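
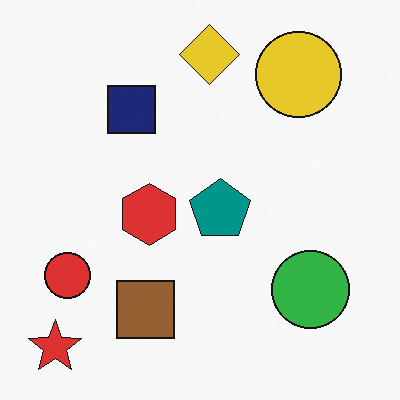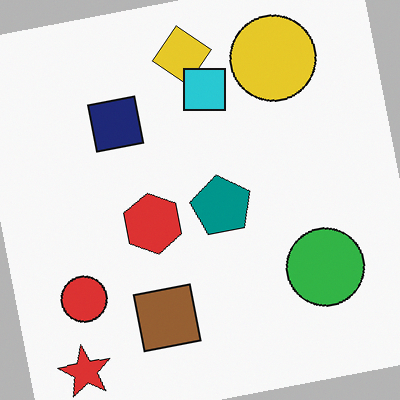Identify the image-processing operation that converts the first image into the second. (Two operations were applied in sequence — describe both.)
It was rotated counter-clockwise by a few degrees, then overlaid with an additional cyan square.

Every shape is tilted by the same angle and the image corners show triangular fill wedges — a whole-image rotation by a non-right angle. A cyan square appears in the second image that is absent from the first.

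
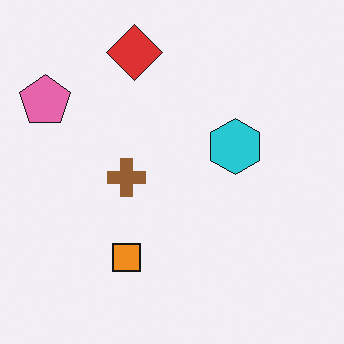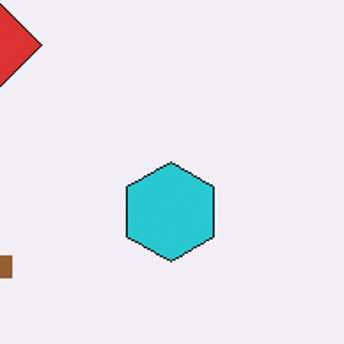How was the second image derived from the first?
It was cropped to a noticeably smaller region and rescaled.

The visible shapes are larger and the field of view is narrower; shapes near the original edges may be partly or wholly outside the frame — a crop-and-rescale.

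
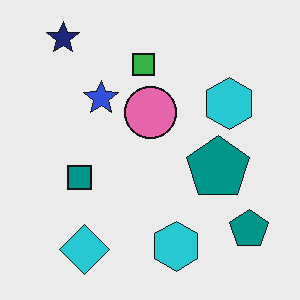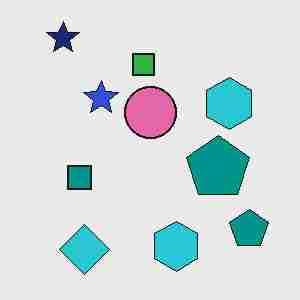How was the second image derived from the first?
The image was degraded with heavy JPEG compression.

Blocky 8×8 compression artifacts appear around shape edges and the flat background shows ringing — characteristic JPEG degradation.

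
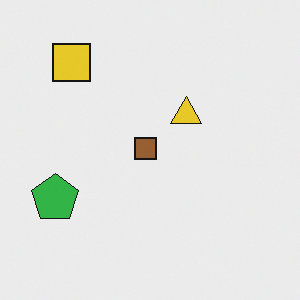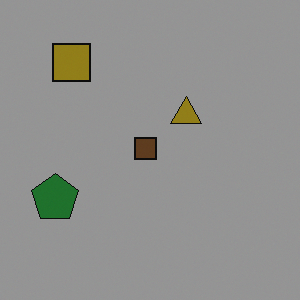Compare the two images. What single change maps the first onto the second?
The transformation is: substantially darkened.

Every pixel — background and shapes alike — is uniformly darkened.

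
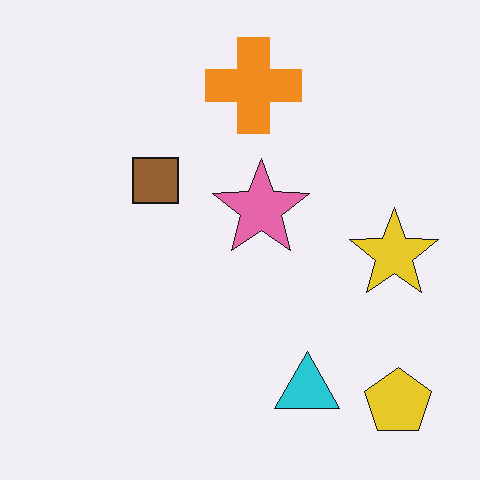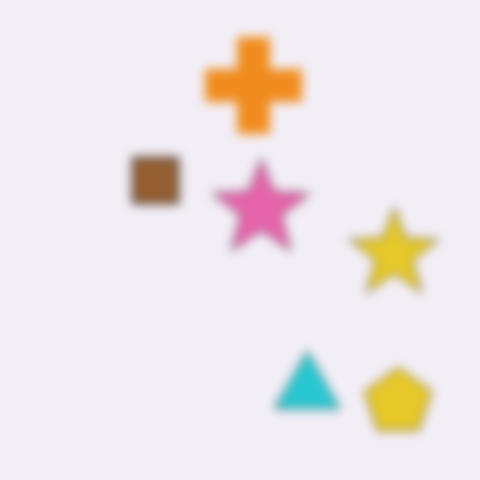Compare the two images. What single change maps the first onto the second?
Heavily blurred.

Shape edges and outlines are uniformly softened across the whole image.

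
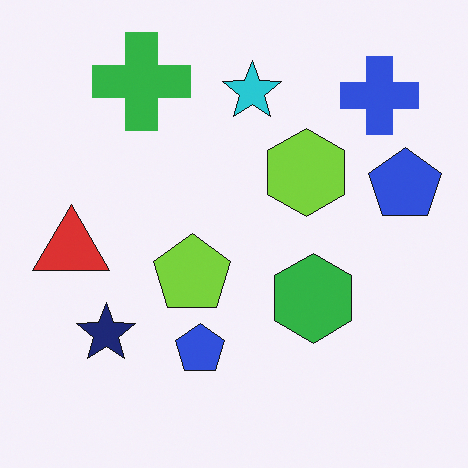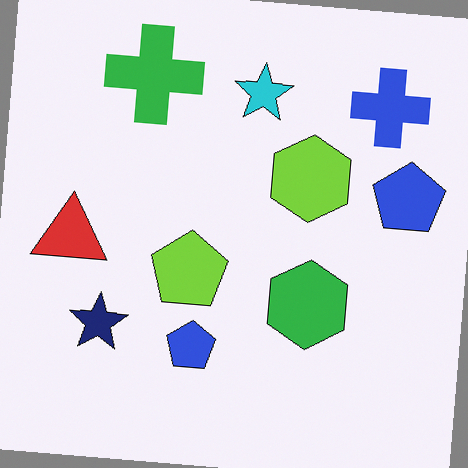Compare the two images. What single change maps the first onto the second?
The second image is the first rotated clockwise by a small amount.

Every shape is tilted by the same angle and the image corners show triangular fill wedges — a whole-image rotation by a non-right angle.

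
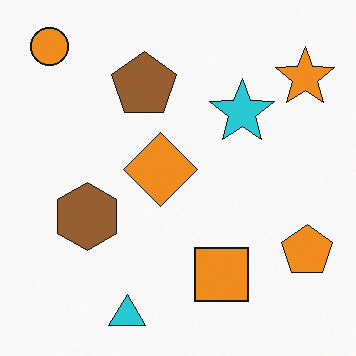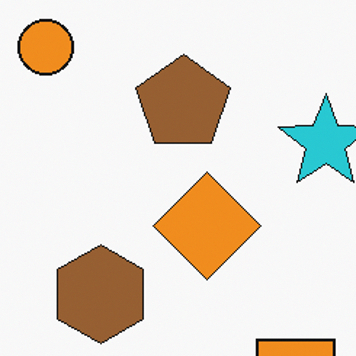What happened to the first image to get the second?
This is the original image cropped slightly and scaled back up.

The visible shapes are larger and the field of view is narrower; shapes near the original edges may be partly or wholly outside the frame — a crop-and-rescale.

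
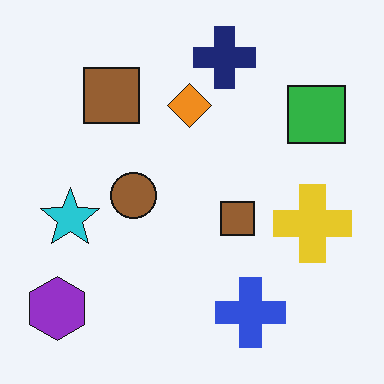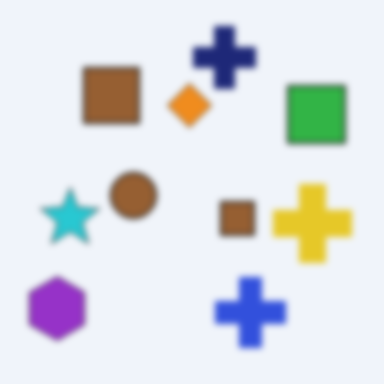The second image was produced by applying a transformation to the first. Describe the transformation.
It was noticeably gaussian-blurred.

Shape edges and outlines are uniformly softened across the whole image.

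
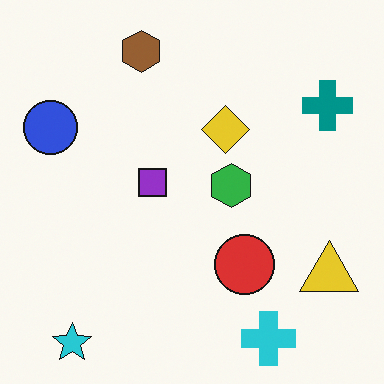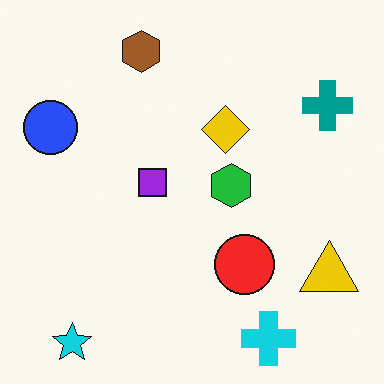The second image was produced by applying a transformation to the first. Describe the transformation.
The second image is the first slightly oversaturated.

All colors are more vivid — a global saturation change.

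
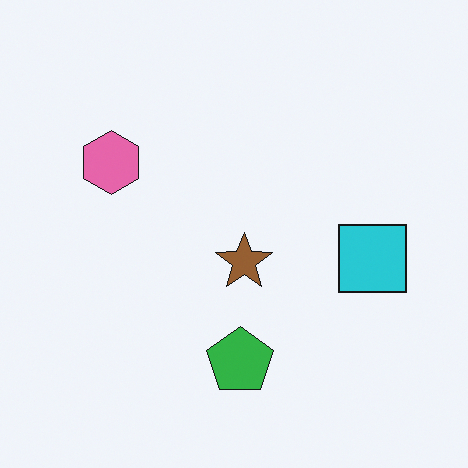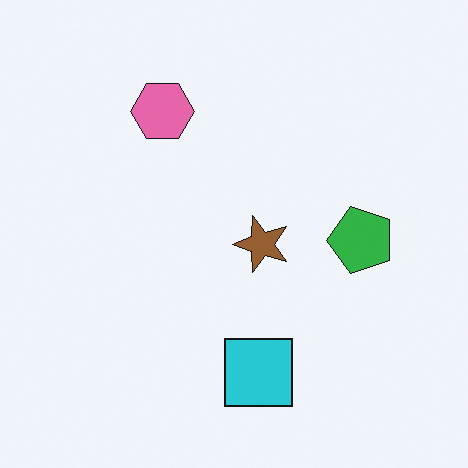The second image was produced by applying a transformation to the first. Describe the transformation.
The image was transposed (reflected across the top-left ↔ bottom-right diagonal).

Shapes have swapped their row and column positions — what was in the top-right is now in the bottom-left — a diagonal reflection.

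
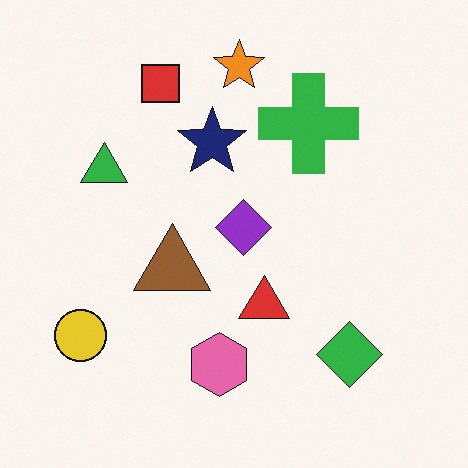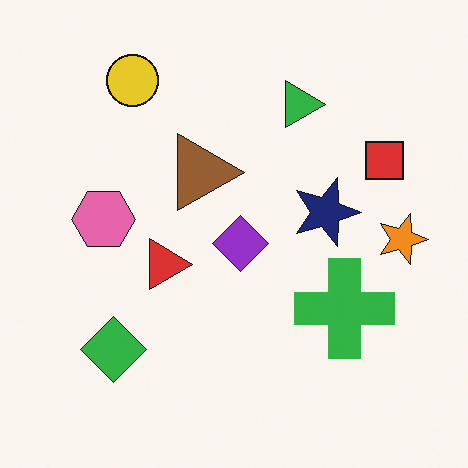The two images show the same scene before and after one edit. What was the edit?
Rotated 90° clockwise.

The yellow circle sits in the bottom-left of the first image and the top-left of the second — consistent with a whole-image 90° clockwise rotation.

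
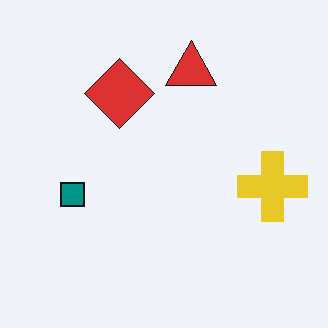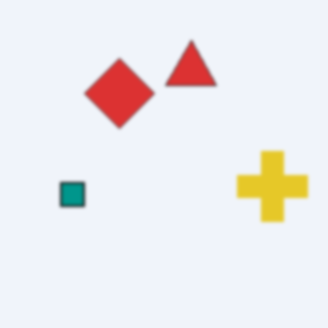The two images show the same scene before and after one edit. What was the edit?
The image was slightly softened.

Shape edges and outlines are uniformly softened across the whole image.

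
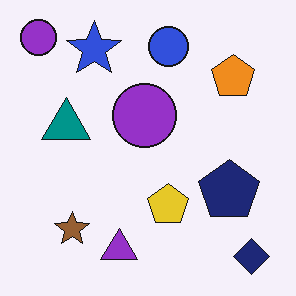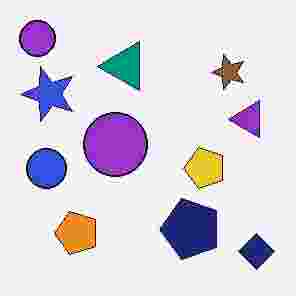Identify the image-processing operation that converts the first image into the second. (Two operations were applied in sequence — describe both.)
Degraded with heavy JPEG compression, then transposed (reflected across the top-left ↔ bottom-right diagonal).

Blocky 8×8 compression artifacts appear around shape edges and the flat background shows ringing — characteristic JPEG degradation. Shapes have swapped their row and column positions — what was in the top-right is now in the bottom-left — a diagonal reflection.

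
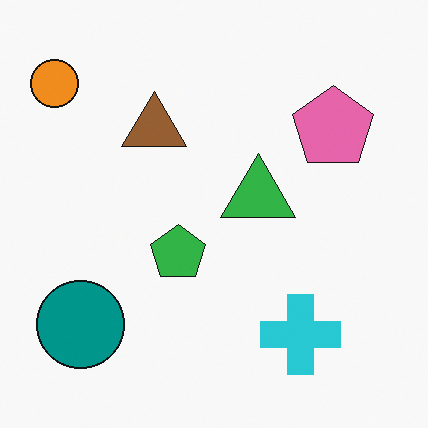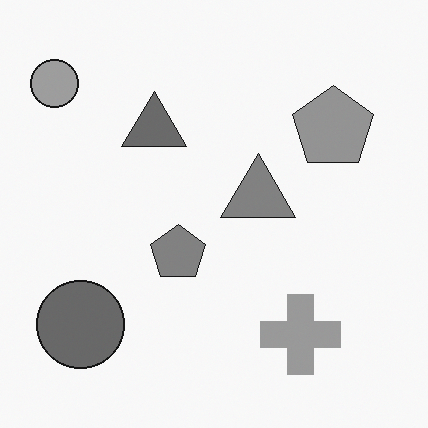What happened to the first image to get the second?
The image was converted to grayscale.

All color is removed — every shape is now a shade of grey.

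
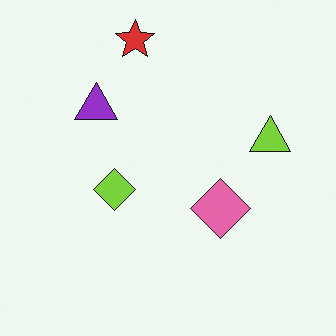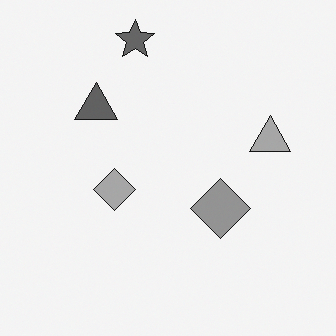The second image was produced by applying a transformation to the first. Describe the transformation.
This is the original image converted to grayscale.

All color is removed — every shape is now a shade of grey.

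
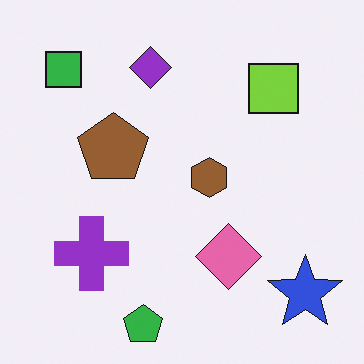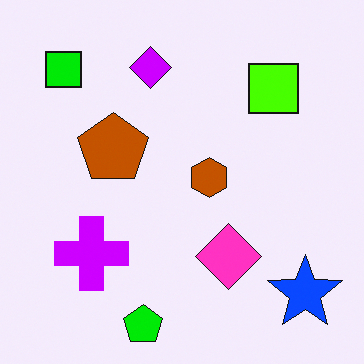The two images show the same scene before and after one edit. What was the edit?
The image was made much more vivid (saturation change).

All colors are more vivid — a global saturation change.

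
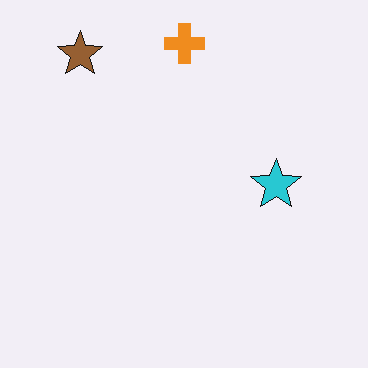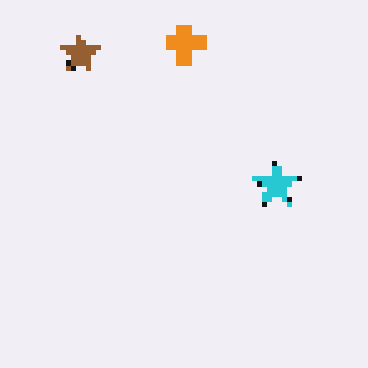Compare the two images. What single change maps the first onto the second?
It was lightly pixelated (a mild mosaic effect).

Shapes are reduced to large square blocks; fine edges and outlines are lost — a downscale-then-upscale (mosaic) effect.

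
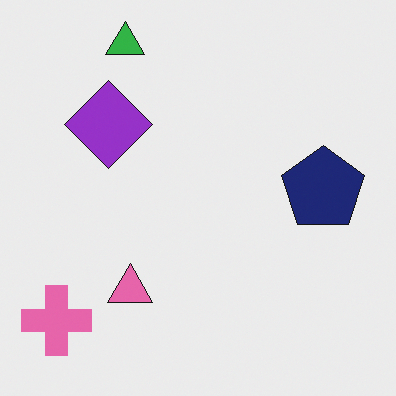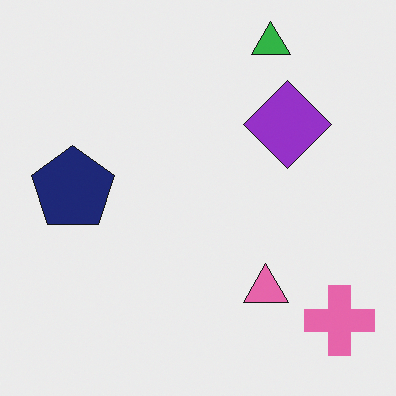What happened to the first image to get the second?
The second image is the first flipped horizontally (left ↔ right).

The pink cross is in the bottom-left of the first image and the bottom-right of the second — shapes on opposite sides of the vertical midline have swapped in a mirror flip.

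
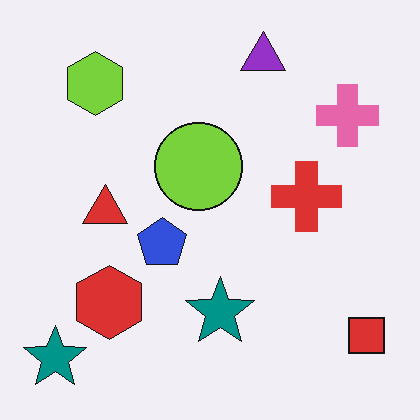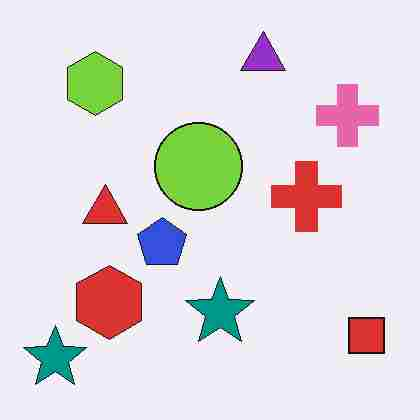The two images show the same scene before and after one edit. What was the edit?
The second image is the first degraded with heavy JPEG compression.

Blocky 8×8 compression artifacts appear around shape edges and the flat background shows ringing — characteristic JPEG degradation.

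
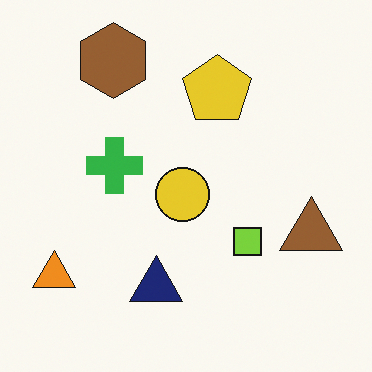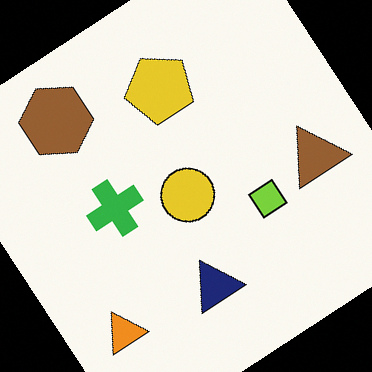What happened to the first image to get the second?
This is the original image rotated counter-clockwise by a large amount — several tens of degrees.

Every shape is tilted by the same angle and the image corners show triangular fill wedges — a whole-image rotation by a non-right angle.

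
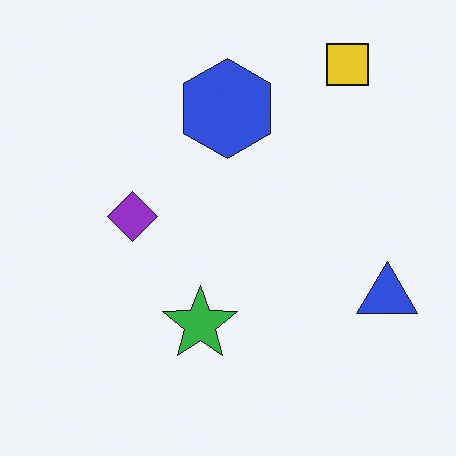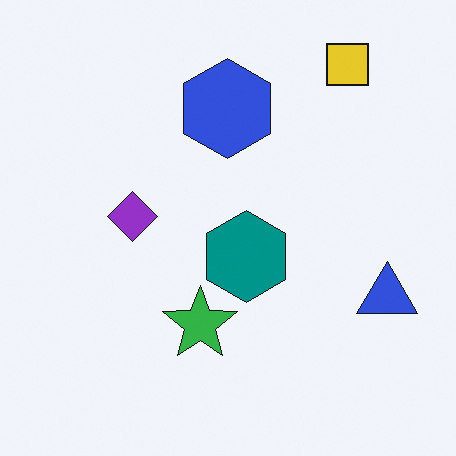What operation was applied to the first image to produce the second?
The transformation is: overlaid with an additional teal hexagon.

A teal hexagon appears in the second image that is absent from the first.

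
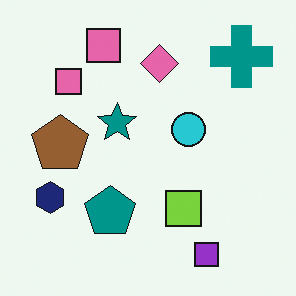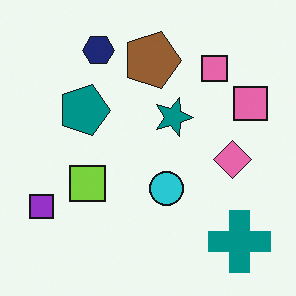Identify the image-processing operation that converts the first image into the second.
This is the original image rotated 90° clockwise.

The teal cross sits in the top-right of the first image and the bottom-right of the second — consistent with a whole-image 90° clockwise rotation.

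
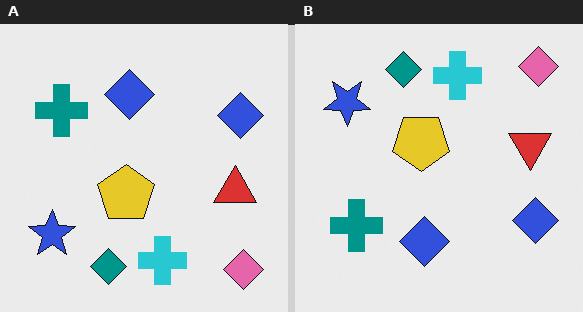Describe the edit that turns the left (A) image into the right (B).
Flipped vertically (top ↔ bottom).

The pink diamond is in the bottom-right of the left (A) image and the top-right of the right (B) — shapes on opposite sides of the horizontal midline have swapped in a mirror flip.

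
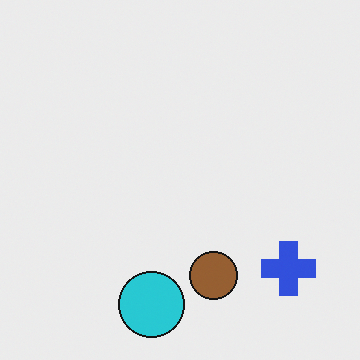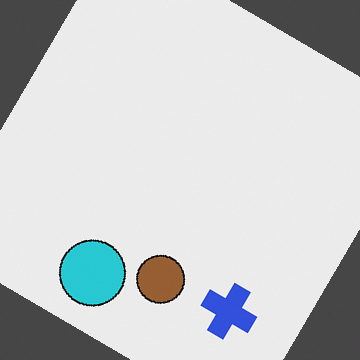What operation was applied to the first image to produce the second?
The second image is the first rotated clockwise by a large amount — several tens of degrees.

Every shape is tilted by the same angle and the image corners show triangular fill wedges — a whole-image rotation by a non-right angle.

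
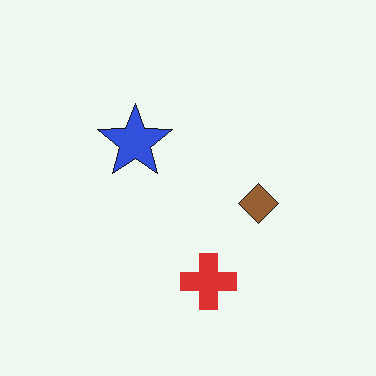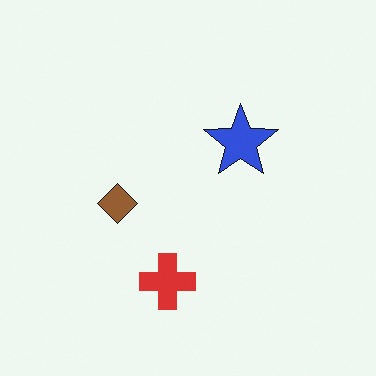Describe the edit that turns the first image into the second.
The image was flipped horizontally (left ↔ right).

The brown diamond is in the right of the first image and the left of the second — shapes on opposite sides of the vertical midline have swapped in a mirror flip.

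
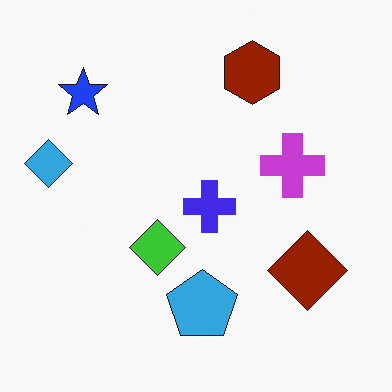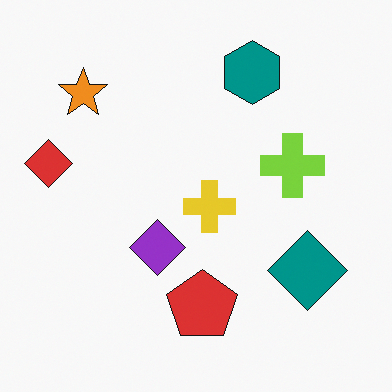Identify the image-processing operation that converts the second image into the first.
The first image is the second hue-shifted through roughly half the color wheel.

Every shape's color has rotated by the same amount around the hue wheel — a uniform hue shift.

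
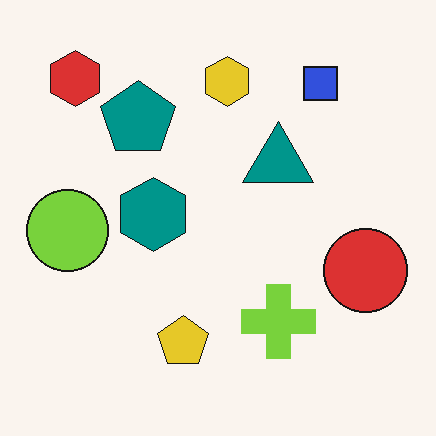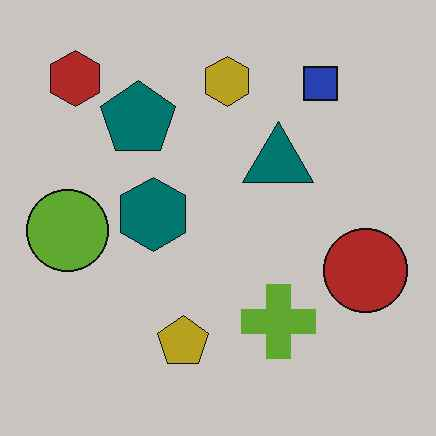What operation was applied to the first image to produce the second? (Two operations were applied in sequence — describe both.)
Slightly darkened, then JPEG-compressed with visible artifacts.

Every pixel — background and shapes alike — is uniformly darkened. Blocky 8×8 compression artifacts appear around shape edges and the flat background shows ringing — characteristic JPEG degradation.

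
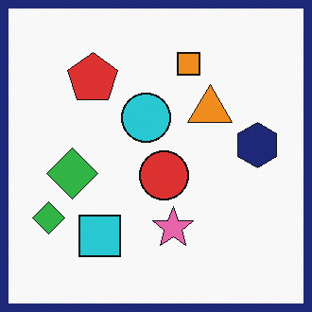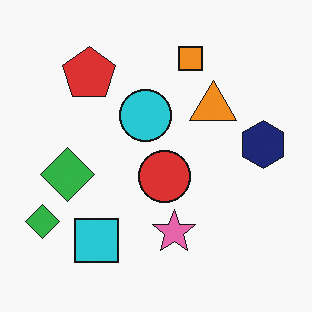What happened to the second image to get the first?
It was framed with a navy border.

A solid navy frame runs around the edge of the first image, with the content slightly shrunk inside it.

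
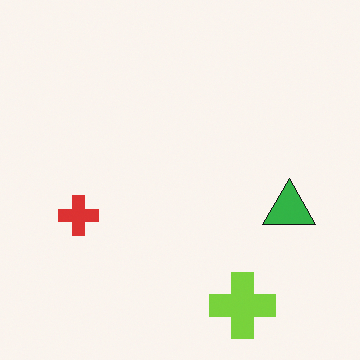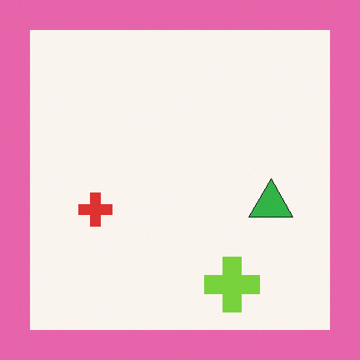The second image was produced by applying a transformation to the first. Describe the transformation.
The transformation is: framed with a pink border.

A solid pink frame runs around the edge of the second image, with the content slightly shrunk inside it.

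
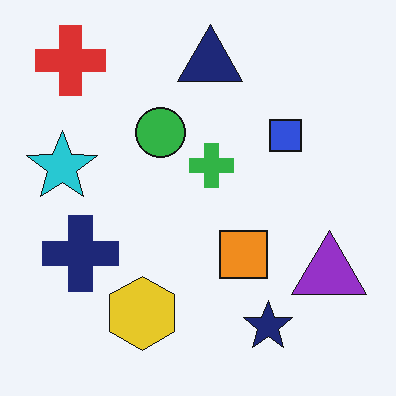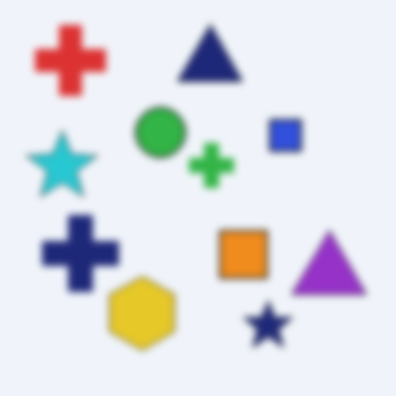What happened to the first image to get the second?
The second image is the first moderately blurred.

Shape edges and outlines are uniformly softened across the whole image.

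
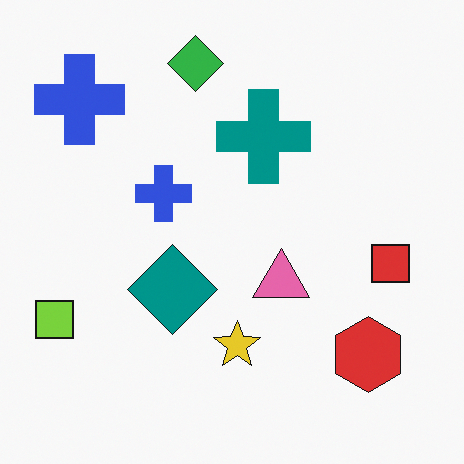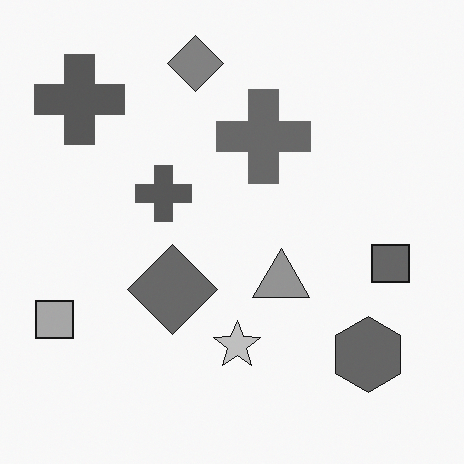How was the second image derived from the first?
The image was converted to grayscale.

All color is removed — every shape is now a shade of grey.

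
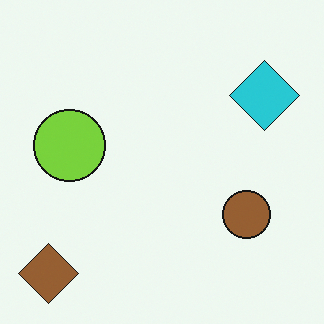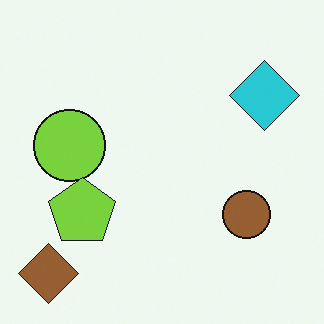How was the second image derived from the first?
It was overlaid with an additional lime pentagon.

A lime pentagon appears in the second image that is absent from the first.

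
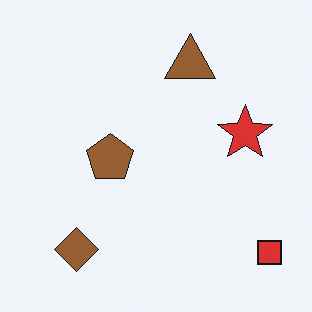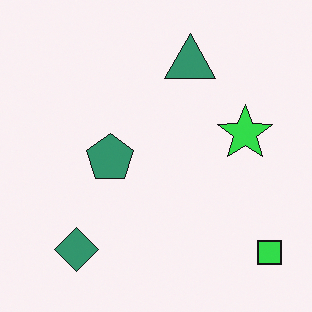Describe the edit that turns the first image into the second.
The second image is the first hue-shifted by a moderate amount.

Every shape's color has rotated by the same amount around the hue wheel — a uniform hue shift.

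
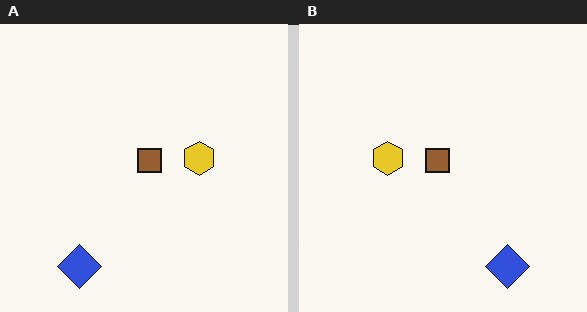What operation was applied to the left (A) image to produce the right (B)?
The right (B) image is the left (A) flipped horizontally (left ↔ right).

The blue diamond is in the bottom-left of the left (A) image and the bottom-right of the right (B) — shapes on opposite sides of the vertical midline have swapped in a mirror flip.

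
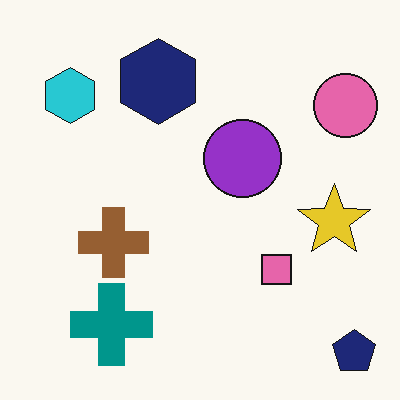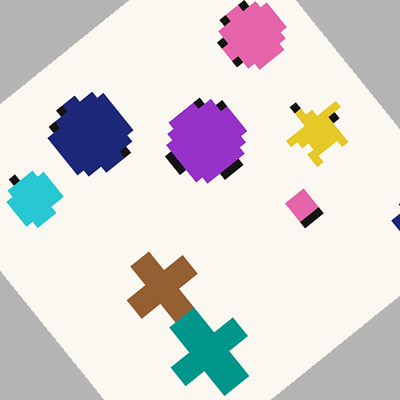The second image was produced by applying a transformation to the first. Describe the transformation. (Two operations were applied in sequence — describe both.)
The second image is the first pixelated into visible square blocks, then rotated counter-clockwise by a large amount — several tens of degrees.

Shapes are reduced to large square blocks; fine edges and outlines are lost — a downscale-then-upscale (mosaic) effect. Every shape is tilted by the same angle and the image corners show triangular fill wedges — a whole-image rotation by a non-right angle.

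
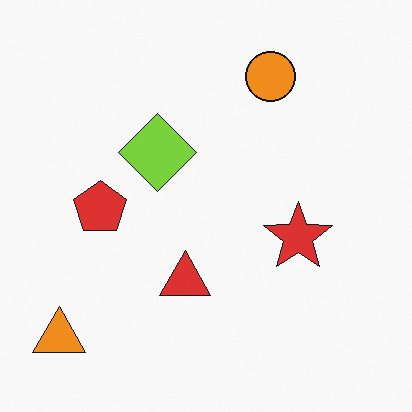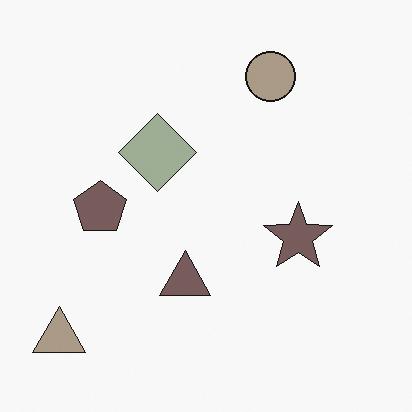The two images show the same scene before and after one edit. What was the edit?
It was heavily desaturated.

All colors are more muted and greyish — a global saturation change.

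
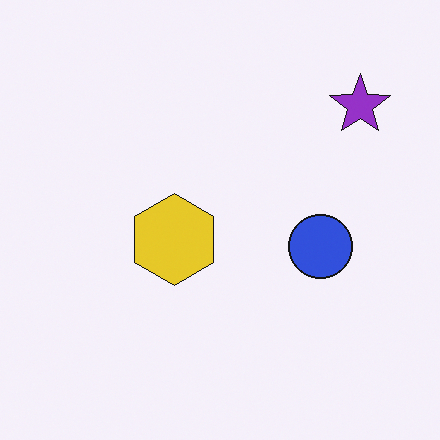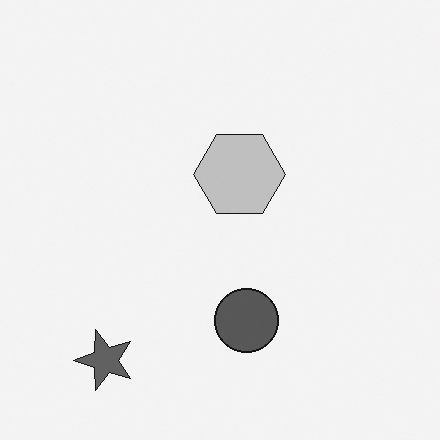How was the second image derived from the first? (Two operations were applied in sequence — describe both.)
The second image is the first converted to grayscale, then transposed (reflected across the top-left ↔ bottom-right diagonal).

All color is removed — every shape is now a shade of grey. Shapes have swapped their row and column positions — what was in the top-right is now in the bottom-left — a diagonal reflection.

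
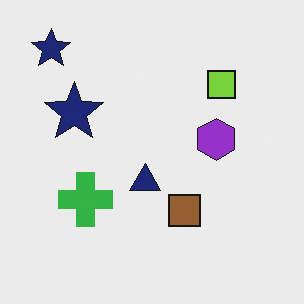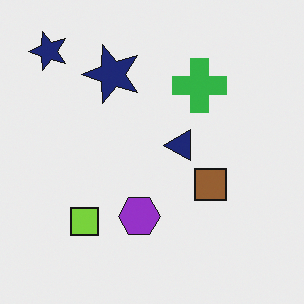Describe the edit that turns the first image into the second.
It was transposed (reflected across the top-left ↔ bottom-right diagonal).

Shapes have swapped their row and column positions — what was in the top-right is now in the bottom-left — a diagonal reflection.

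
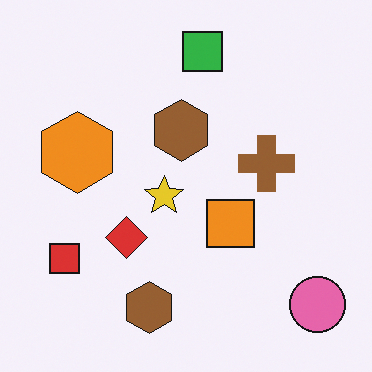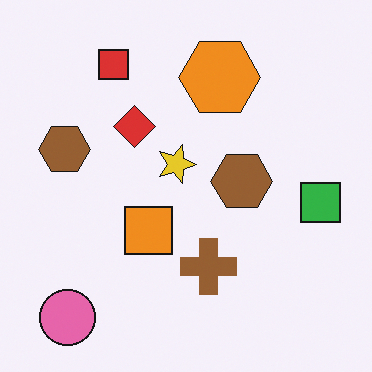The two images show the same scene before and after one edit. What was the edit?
This is the original image rotated 90° clockwise.

The pink circle sits in the bottom-right of the first image and the bottom-left of the second — consistent with a whole-image 90° clockwise rotation.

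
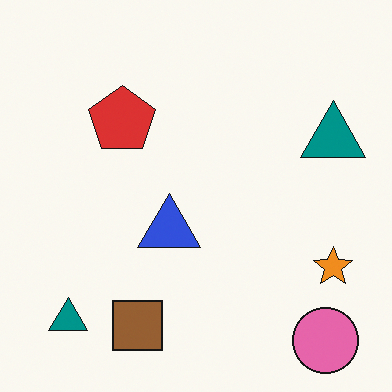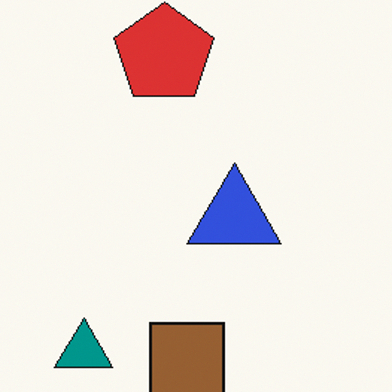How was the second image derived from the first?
The second image is the first cropped slightly and scaled back up.

The visible shapes are larger and the field of view is narrower; shapes near the original edges may be partly or wholly outside the frame — a crop-and-rescale.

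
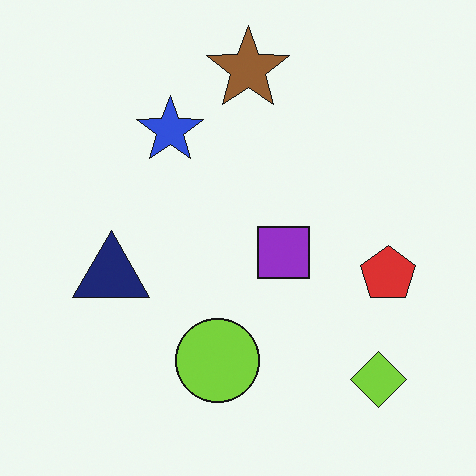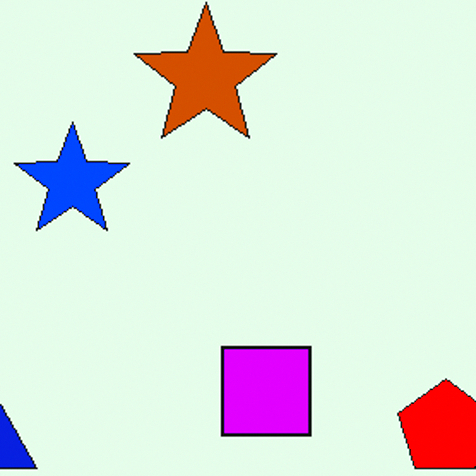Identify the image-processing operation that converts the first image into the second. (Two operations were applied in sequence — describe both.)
It was cropped to a noticeably smaller region and rescaled, then heavily oversaturated.

The visible shapes are larger and the field of view is narrower; shapes near the original edges may be partly or wholly outside the frame — a crop-and-rescale. All colors are more vivid — a global saturation change.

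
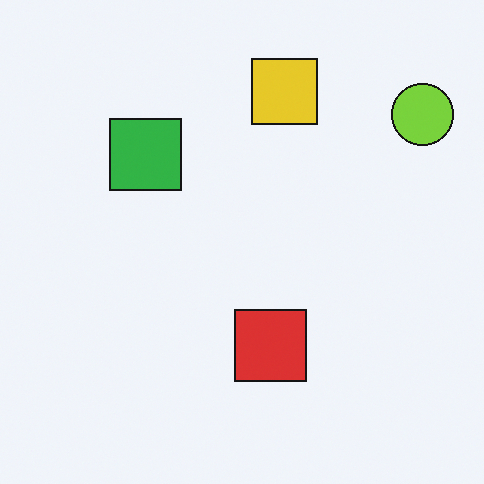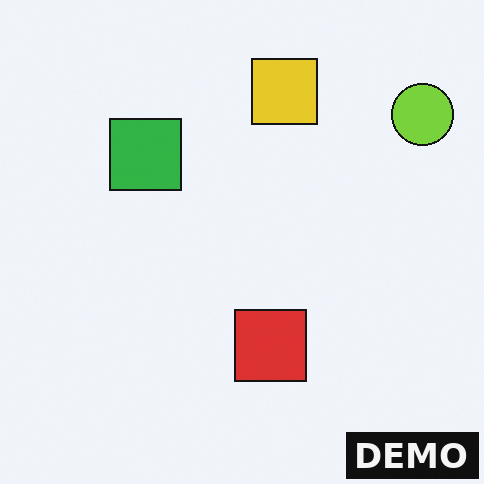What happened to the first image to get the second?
The image was watermarked with the text "DEMO" in the lower-right corner.

A dark label reading "DEMO" appears in the lower-right corner.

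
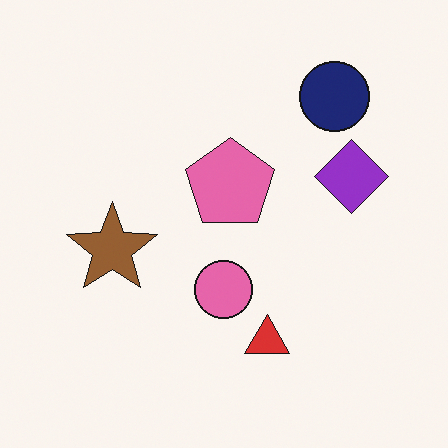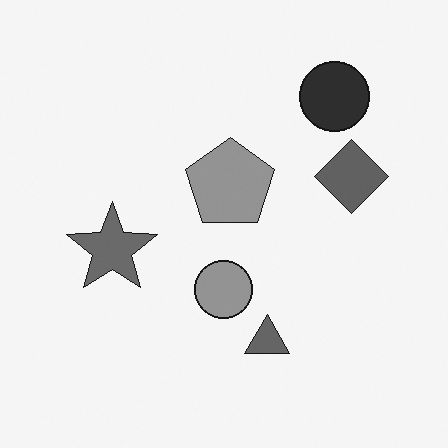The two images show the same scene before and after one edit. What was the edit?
Converted to grayscale.

All color is removed — every shape is now a shade of grey.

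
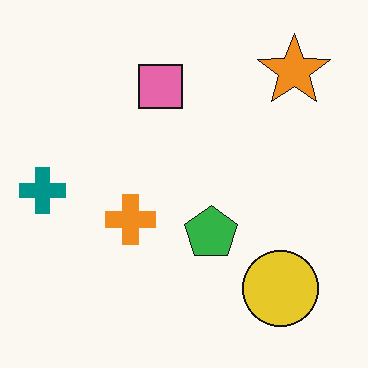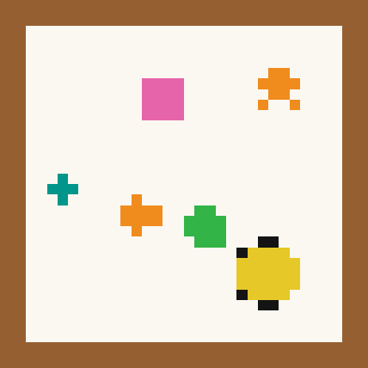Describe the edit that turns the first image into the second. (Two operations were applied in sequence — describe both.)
The image was heavily pixelated into large blocks, then framed with a brown border.

Shapes are reduced to large square blocks; fine edges and outlines are lost — a downscale-then-upscale (mosaic) effect. A solid brown frame runs around the edge of the second image, with the content slightly shrunk inside it.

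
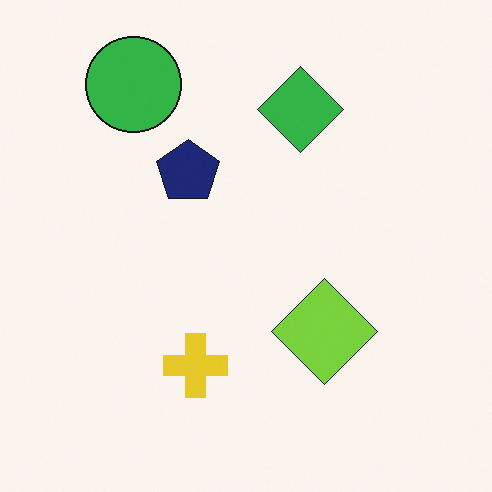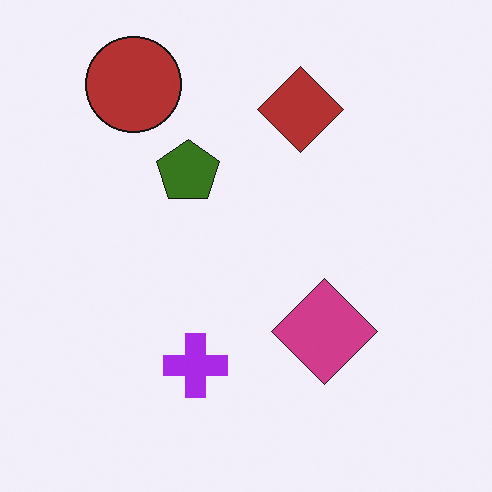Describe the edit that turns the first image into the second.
The second image is the first hue-shifted by a large amount.

Every shape's color has rotated by the same amount around the hue wheel — a uniform hue shift.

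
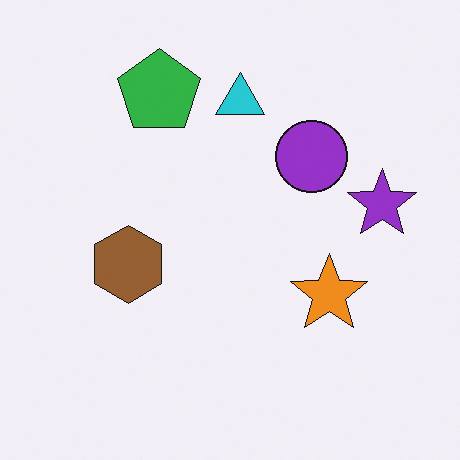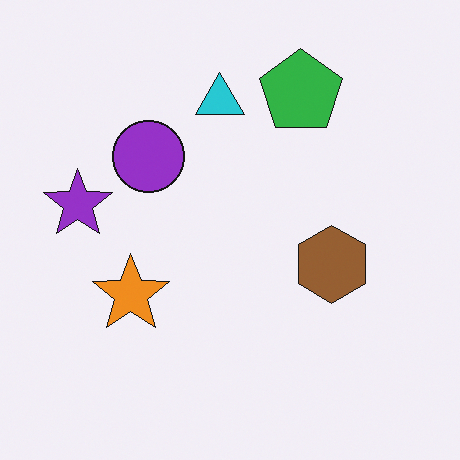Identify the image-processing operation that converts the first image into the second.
The image was flipped horizontally (left ↔ right).

The purple star is in the right of the first image and the left of the second — shapes on opposite sides of the vertical midline have swapped in a mirror flip.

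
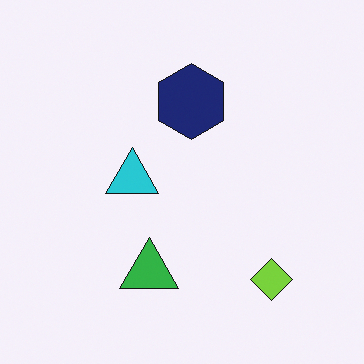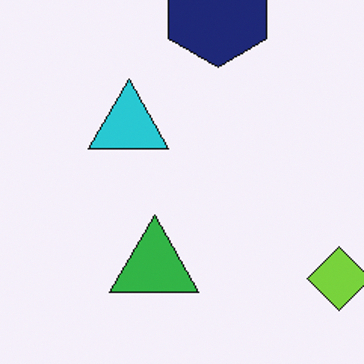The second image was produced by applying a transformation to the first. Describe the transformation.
This is the original image cropped slightly and scaled back up.

The visible shapes are larger and the field of view is narrower; shapes near the original edges may be partly or wholly outside the frame — a crop-and-rescale.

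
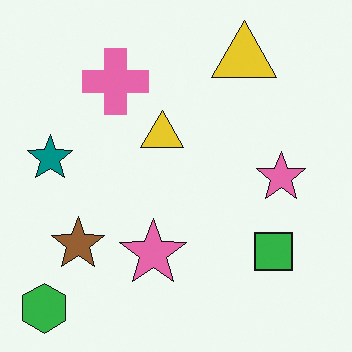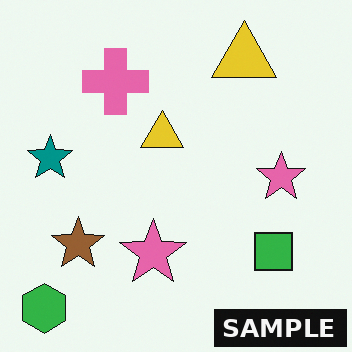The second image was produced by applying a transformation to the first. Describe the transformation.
Watermarked with the text "SAMPLE" in the lower-right corner.

A dark label reading "SAMPLE" appears in the lower-right corner.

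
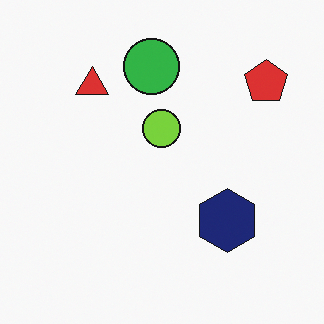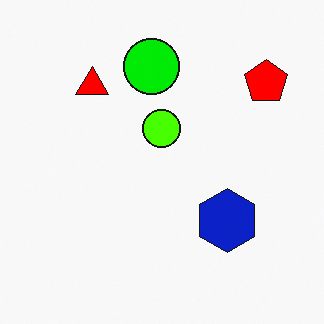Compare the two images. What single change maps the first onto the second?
This is the original image made much more vivid (saturation change).

All colors are more vivid — a global saturation change.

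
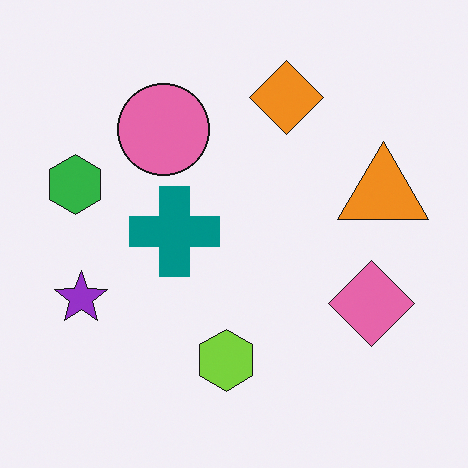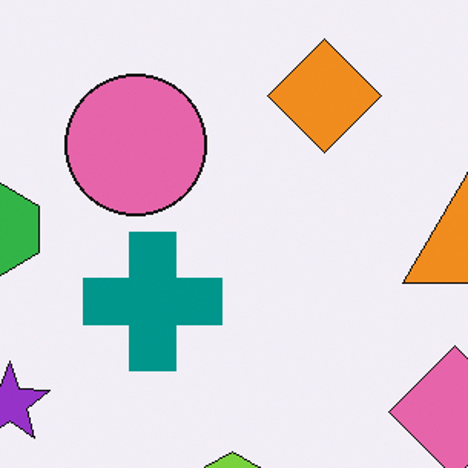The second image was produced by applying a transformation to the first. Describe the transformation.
Cropped slightly and scaled back up.

The visible shapes are larger and the field of view is narrower; shapes near the original edges may be partly or wholly outside the frame — a crop-and-rescale.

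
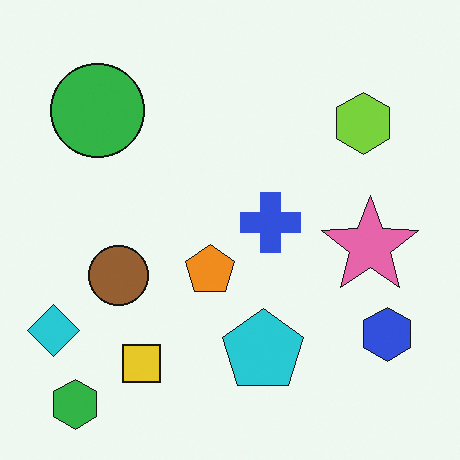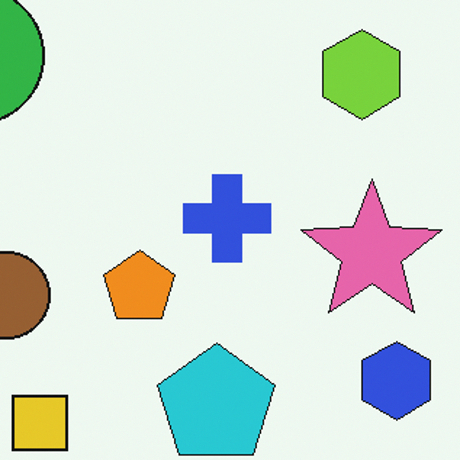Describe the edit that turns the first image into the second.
This is the original image cropped to a modestly smaller region and rescaled.

The visible shapes are larger and the field of view is narrower; shapes near the original edges may be partly or wholly outside the frame — a crop-and-rescale.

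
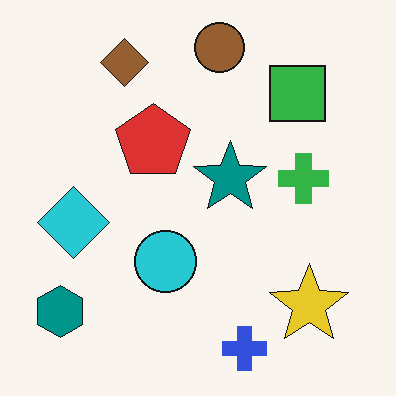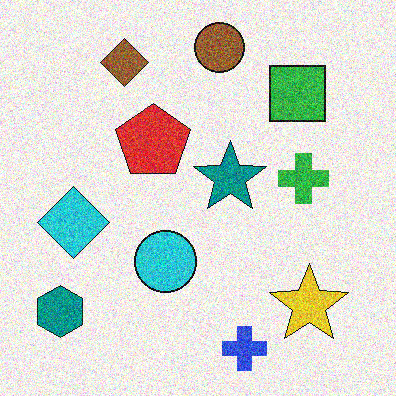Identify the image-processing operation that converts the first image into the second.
The second image is the first degraded with heavy additive noise.

Random speckle covers the whole image, including the flat background.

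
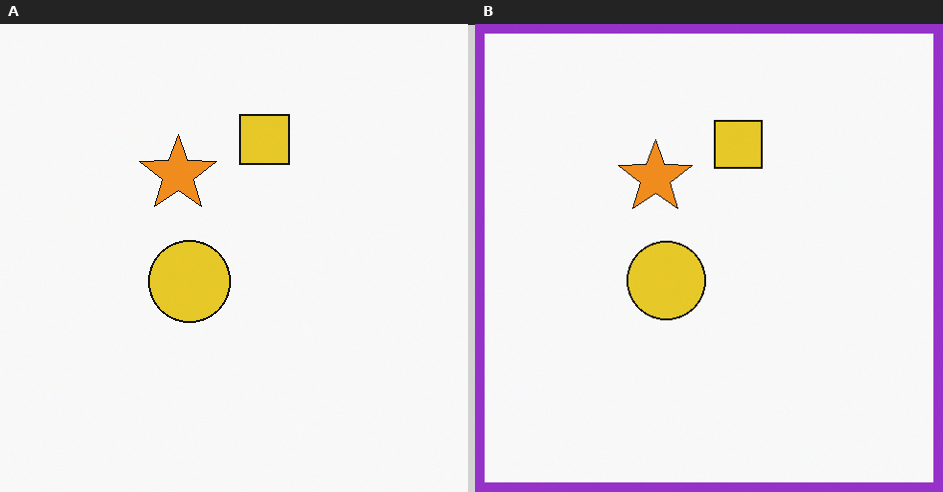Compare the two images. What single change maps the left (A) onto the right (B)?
The image was framed with a purple border.

A solid purple frame runs around the edge of the right (B) image, with the content slightly shrunk inside it.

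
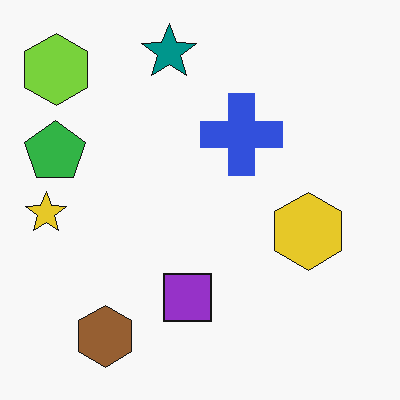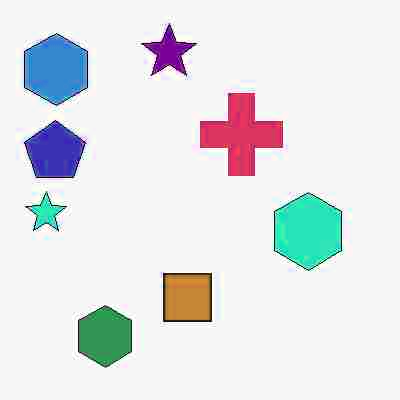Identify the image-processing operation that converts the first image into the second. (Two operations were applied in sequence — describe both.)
Degraded with heavy JPEG compression, then hue-shifted by a moderate amount.

Blocky 8×8 compression artifacts appear around shape edges and the flat background shows ringing — characteristic JPEG degradation. Every shape's color has rotated by the same amount around the hue wheel — a uniform hue shift.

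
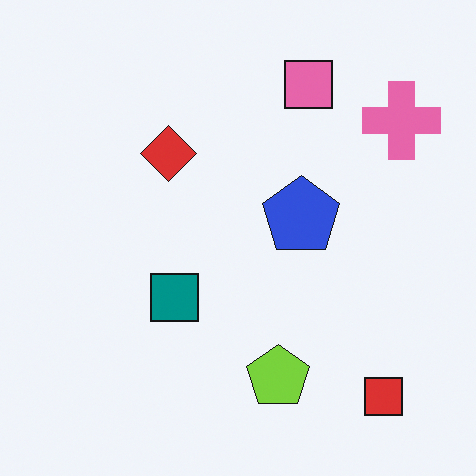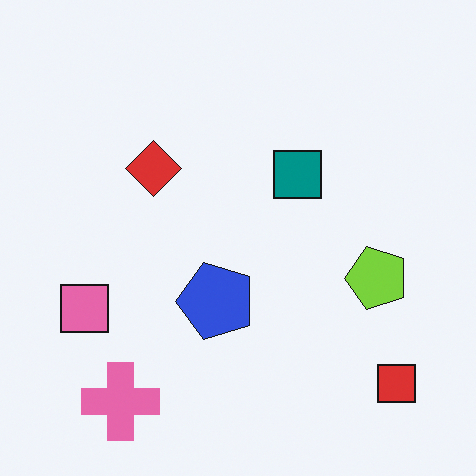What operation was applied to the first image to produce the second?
It was transposed (reflected across the top-left ↔ bottom-right diagonal).

Shapes have swapped their row and column positions — what was in the top-right is now in the bottom-left — a diagonal reflection.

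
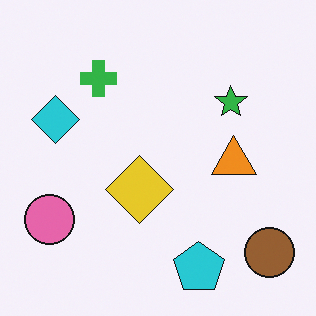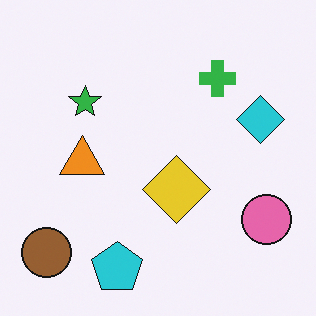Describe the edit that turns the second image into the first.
This is the original image flipped horizontally (left ↔ right).

The brown circle is in the bottom-left of the second image and the bottom-right of the first — shapes on opposite sides of the vertical midline have swapped in a mirror flip.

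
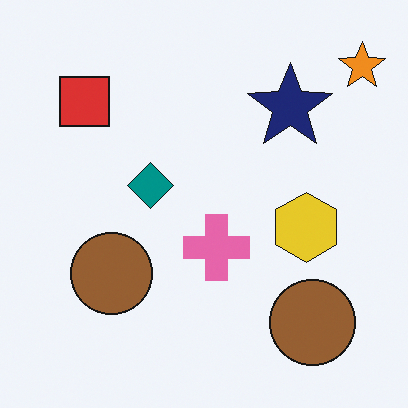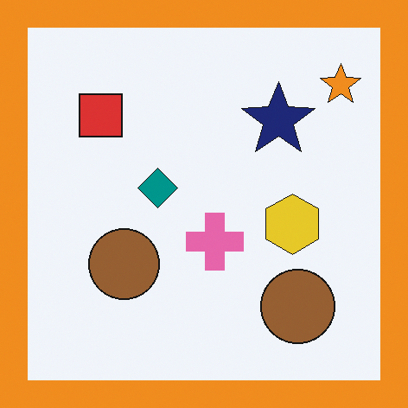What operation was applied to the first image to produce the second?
This is the original image framed with a orange border.

A solid orange frame runs around the edge of the second image, with the content slightly shrunk inside it.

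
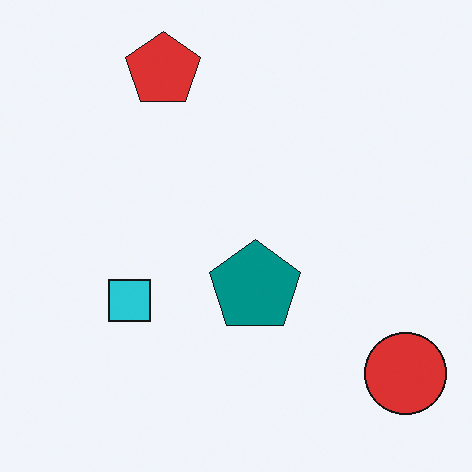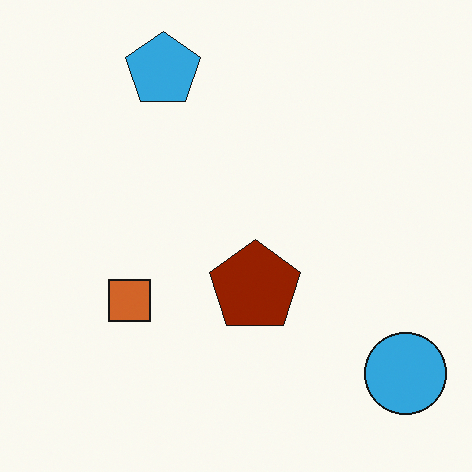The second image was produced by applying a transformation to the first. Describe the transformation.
It was hue-shifted through roughly half the color wheel.

Every shape's color has rotated by the same amount around the hue wheel — a uniform hue shift.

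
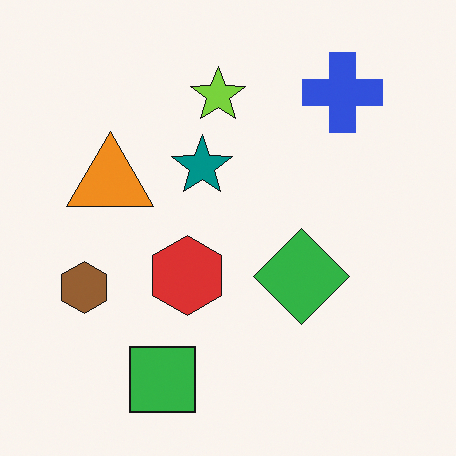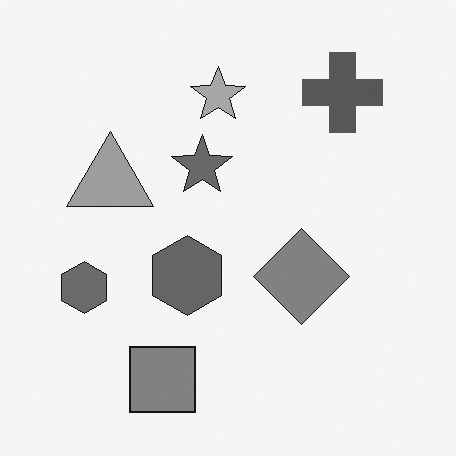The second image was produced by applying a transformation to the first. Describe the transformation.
The transformation is: converted to grayscale.

All color is removed — every shape is now a shade of grey.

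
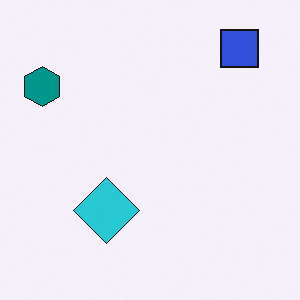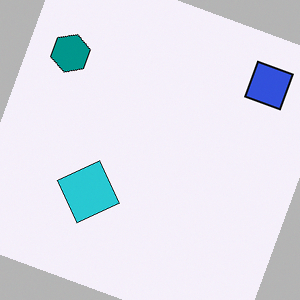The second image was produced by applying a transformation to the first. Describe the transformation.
This is the original image rotated clockwise by a moderate amount.

Every shape is tilted by the same angle and the image corners show triangular fill wedges — a whole-image rotation by a non-right angle.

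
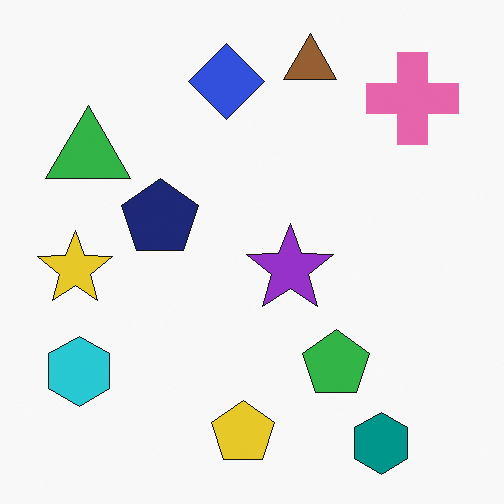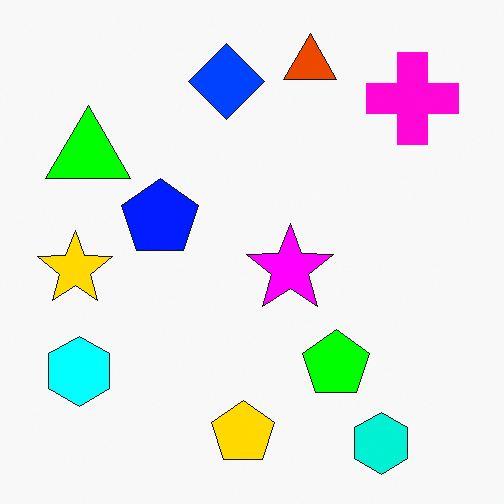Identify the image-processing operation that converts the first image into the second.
This is the original image heavily oversaturated.

All colors are more vivid — a global saturation change.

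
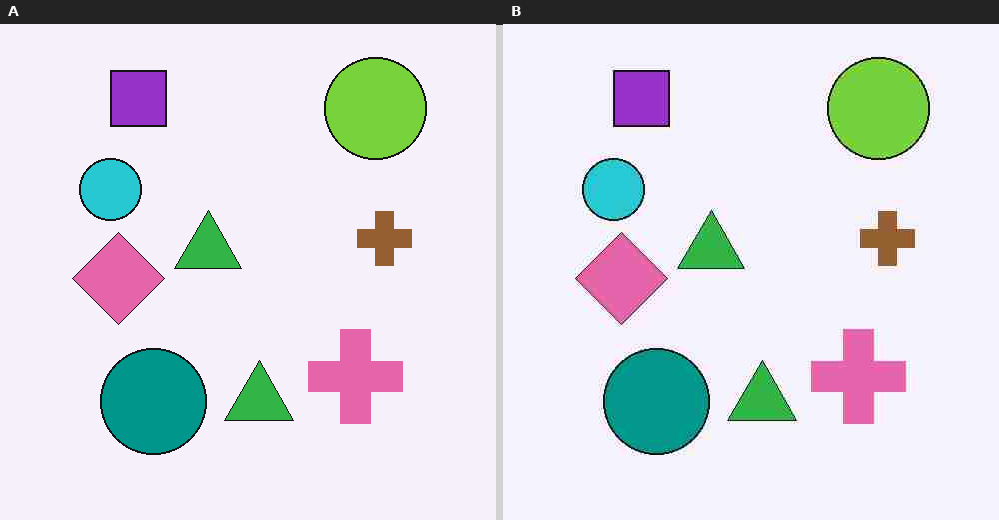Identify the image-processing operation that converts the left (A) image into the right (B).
The right (B) image is the left (A) degraded with heavy JPEG compression.

Blocky 8×8 compression artifacts appear around shape edges and the flat background shows ringing — characteristic JPEG degradation.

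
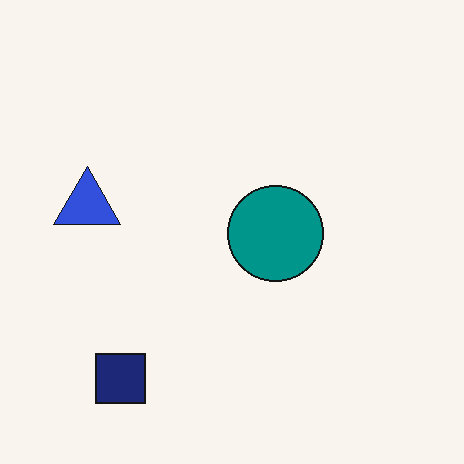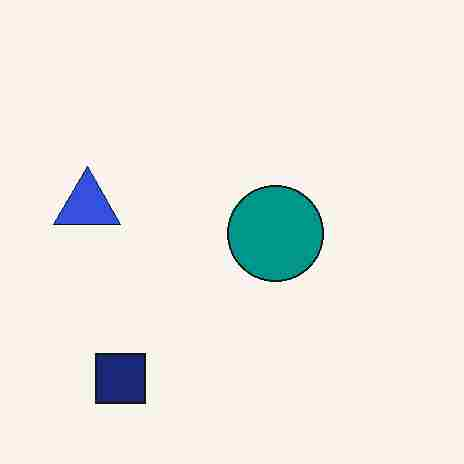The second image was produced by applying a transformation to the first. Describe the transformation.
The second image is the first degraded with heavy JPEG compression.

Blocky 8×8 compression artifacts appear around shape edges and the flat background shows ringing — characteristic JPEG degradation.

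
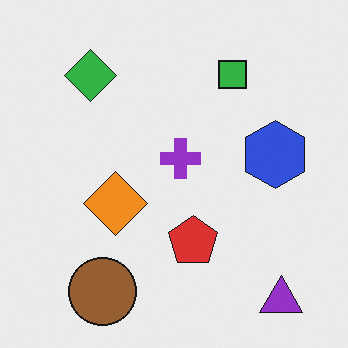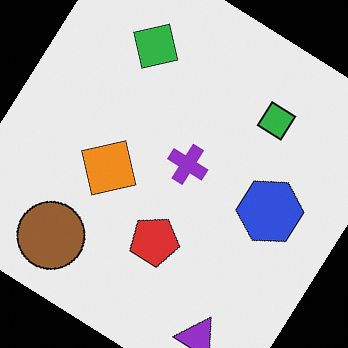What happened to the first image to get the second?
The image was rotated clockwise by a large amount — several tens of degrees.

Every shape is tilted by the same angle and the image corners show triangular fill wedges — a whole-image rotation by a non-right angle.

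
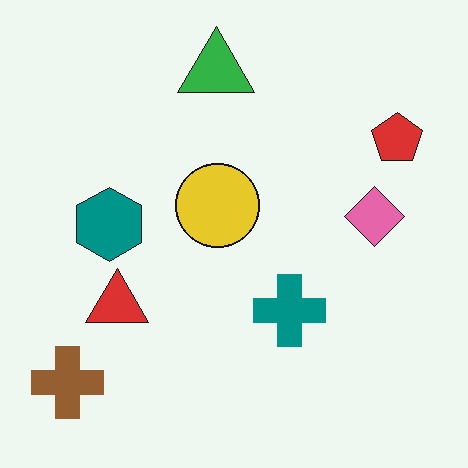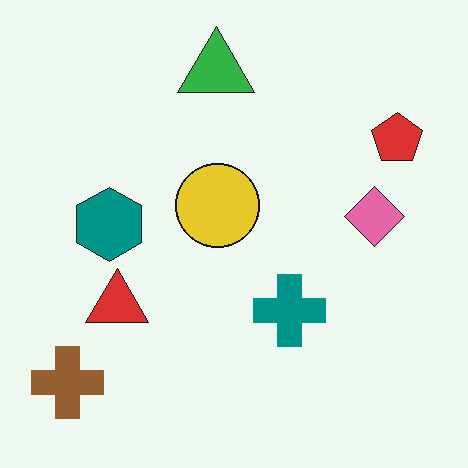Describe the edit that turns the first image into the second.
The transformation is: JPEG-compressed with visible artifacts.

Blocky 8×8 compression artifacts appear around shape edges and the flat background shows ringing — characteristic JPEG degradation.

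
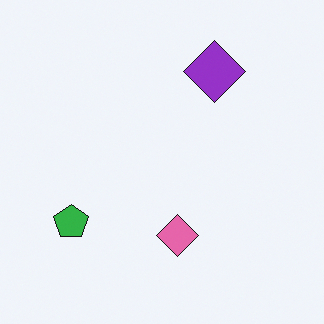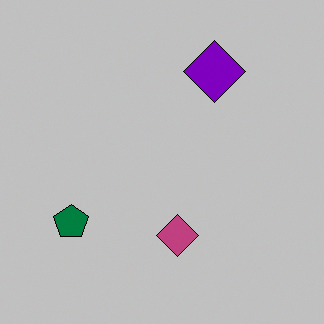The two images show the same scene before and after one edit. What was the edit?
This is the original image heavily posterized to just a handful of flat colors.

Each flat color has snapped to a coarser quantized level — most visibly, the near-white background has dropped to a flat grey.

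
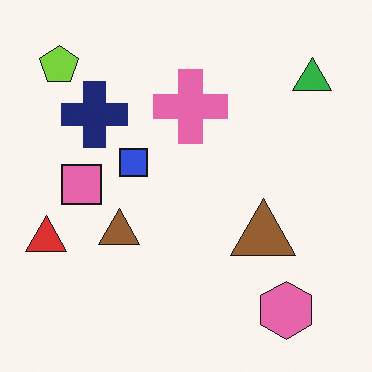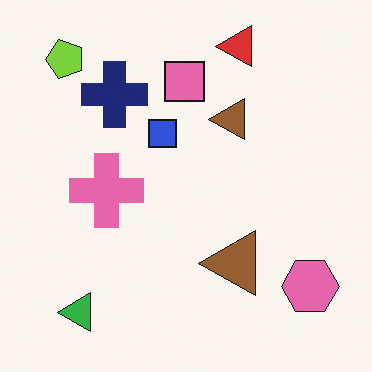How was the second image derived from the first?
The image was transposed (reflected across the top-left ↔ bottom-right diagonal).

Shapes have swapped their row and column positions — what was in the top-right is now in the bottom-left — a diagonal reflection.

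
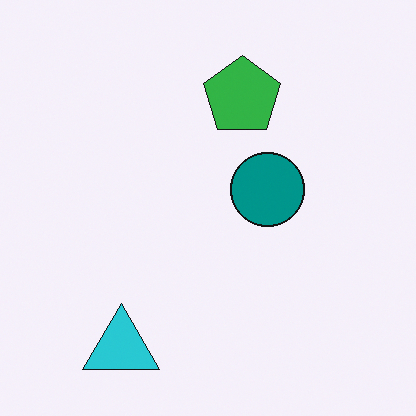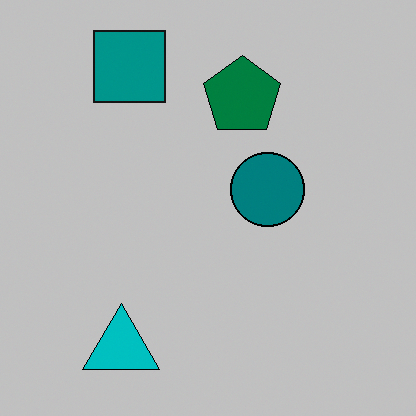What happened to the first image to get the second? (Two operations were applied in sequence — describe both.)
It was aggressively posterized, then overlaid with an additional teal square.

Each flat color has snapped to a coarser quantized level — most visibly, the near-white background has dropped to a flat grey. A teal square appears in the second image that is absent from the first.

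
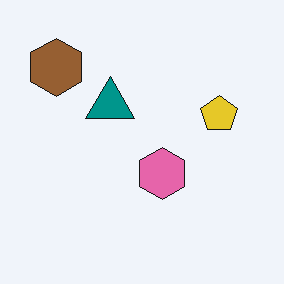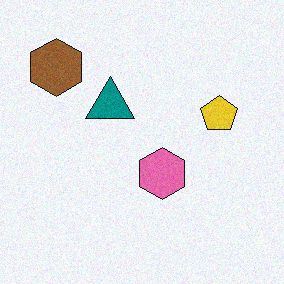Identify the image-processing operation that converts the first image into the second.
This is the original image degraded with a light layer of grain.

Random speckle covers the whole image, including the flat background.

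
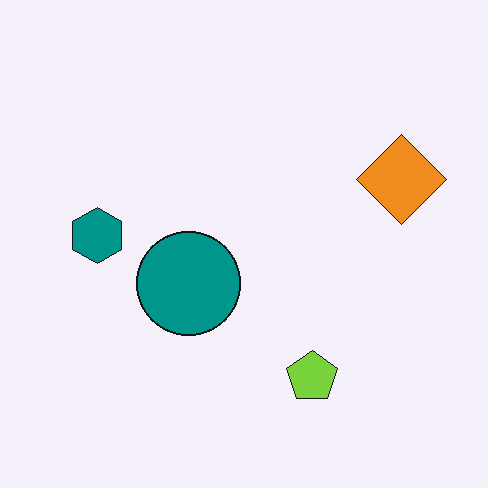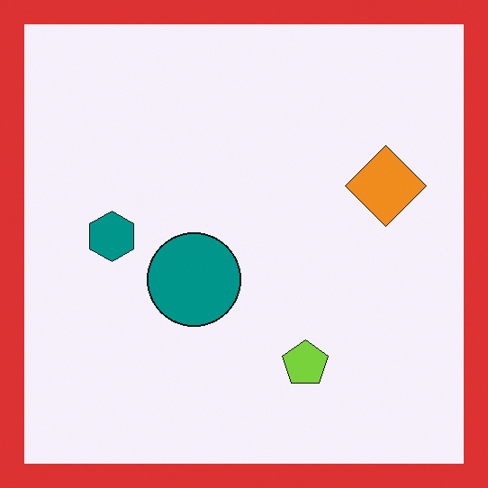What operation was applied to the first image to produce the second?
The second image is the first framed with a red border.

A solid red frame runs around the edge of the second image, with the content slightly shrunk inside it.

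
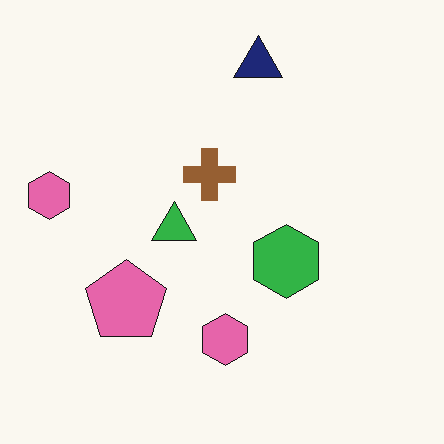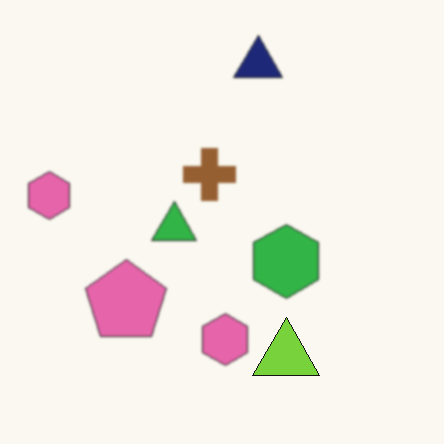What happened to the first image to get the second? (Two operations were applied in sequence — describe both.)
It was slightly softened, then overlaid with an additional lime triangle.

Shape edges and outlines are uniformly softened across the whole image. A lime triangle appears in the second image that is absent from the first.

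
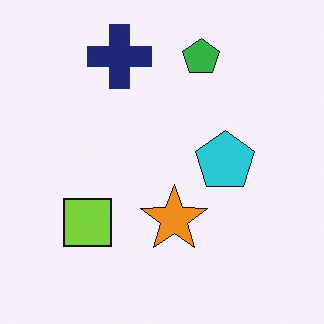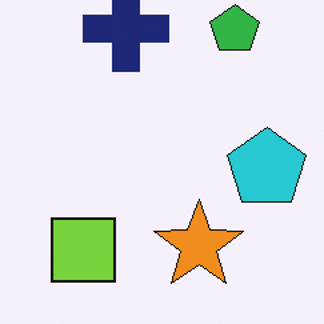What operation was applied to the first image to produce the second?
It was cropped slightly and scaled back up.

The visible shapes are larger and the field of view is narrower; shapes near the original edges may be partly or wholly outside the frame — a crop-and-rescale.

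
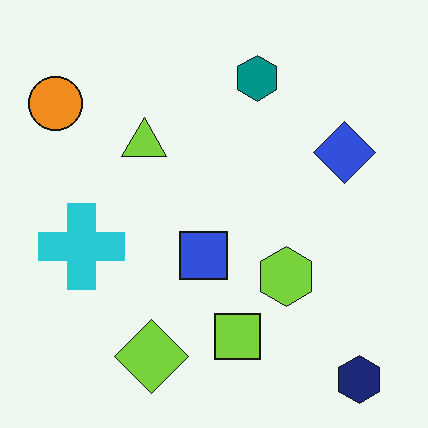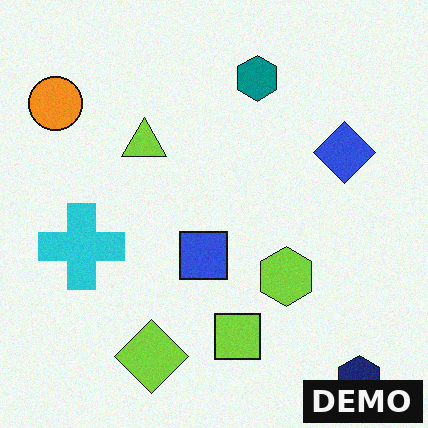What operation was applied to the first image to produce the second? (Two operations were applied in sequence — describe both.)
The second image is the first degraded with light additive noise, then watermarked with the text "DEMO" in the lower-right corner.

Random speckle covers the whole image, including the flat background. A dark label reading "DEMO" appears in the lower-right corner.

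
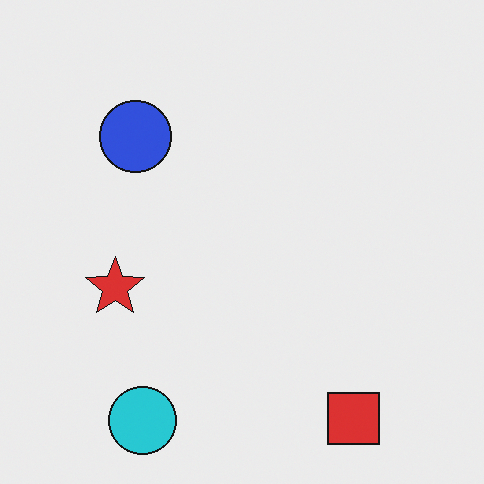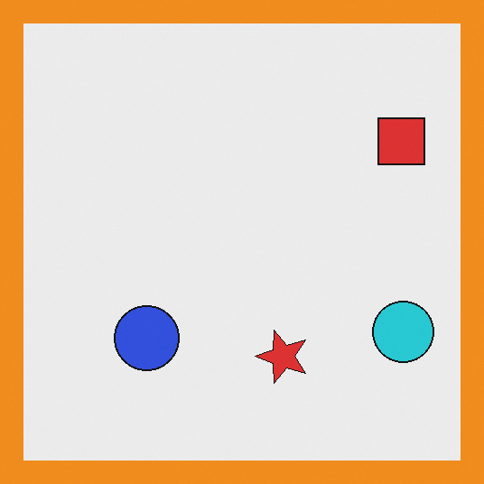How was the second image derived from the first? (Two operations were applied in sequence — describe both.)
Rotated 90° counter-clockwise, then framed with a orange border.

The red square sits in the bottom-right of the first image and the top-right of the second — consistent with a whole-image 90° counter-clockwise rotation. A solid orange frame runs around the edge of the second image, with the content slightly shrunk inside it.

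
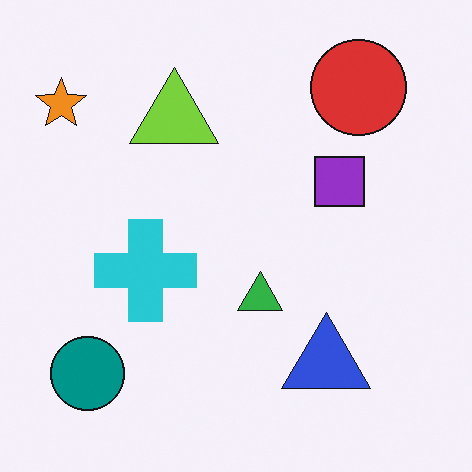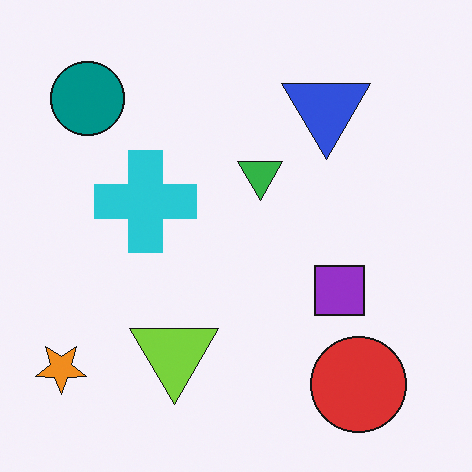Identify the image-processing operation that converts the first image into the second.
The image was flipped vertically (top ↔ bottom).

The red circle is in the top-right of the first image and the bottom-right of the second — shapes on opposite sides of the horizontal midline have swapped in a mirror flip.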